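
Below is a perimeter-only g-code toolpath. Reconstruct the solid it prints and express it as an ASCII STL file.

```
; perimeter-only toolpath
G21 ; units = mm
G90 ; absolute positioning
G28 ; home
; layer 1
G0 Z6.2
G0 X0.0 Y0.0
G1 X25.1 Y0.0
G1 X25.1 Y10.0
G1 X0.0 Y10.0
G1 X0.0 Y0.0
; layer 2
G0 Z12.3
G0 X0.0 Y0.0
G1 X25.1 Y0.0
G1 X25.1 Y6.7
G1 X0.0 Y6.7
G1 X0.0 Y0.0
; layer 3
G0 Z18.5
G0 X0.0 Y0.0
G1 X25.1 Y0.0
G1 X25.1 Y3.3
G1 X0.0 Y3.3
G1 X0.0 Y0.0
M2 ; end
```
solid part
  facet normal 0.0000 0.0000 -1.0000
    outer loop
      vertex 25.1 13.3 0.0
      vertex 25.1 0.0 0.0
      vertex 0.0 0.0 0.0
    endloop
  endfacet
  facet normal 0.0000 0.0000 -1.0000
    outer loop
      vertex 0.0 13.3 0.0
      vertex 25.1 13.3 0.0
      vertex 0.0 0.0 0.0
    endloop
  endfacet
  facet normal 0.0000 -1.0000 0.0000
    outer loop
      vertex 0.0 0.0 0.0
      vertex 25.1 0.0 0.0
      vertex 25.1 0.0 24.7
    endloop
  endfacet
  facet normal 0.0000 -1.0000 0.0000
    outer loop
      vertex 0.0 0.0 0.0
      vertex 25.1 0.0 24.7
      vertex 0.0 0.0 24.7
    endloop
  endfacet
  facet normal 0.0000 0.8805 0.4741
    outer loop
      vertex 0.0 0.0 24.7
      vertex 25.1 0.0 24.7
      vertex 25.1 13.3 0.0
    endloop
  endfacet
  facet normal 0.0000 0.8805 0.4741
    outer loop
      vertex 0.0 0.0 24.7
      vertex 25.1 13.3 0.0
      vertex 0.0 13.3 0.0
    endloop
  endfacet
  facet normal -1.0000 0.0000 0.0000
    outer loop
      vertex 0.0 0.0 24.7
      vertex 0.0 13.3 0.0
      vertex 0.0 0.0 0.0
    endloop
  endfacet
  facet normal 1.0000 0.0000 0.0000
    outer loop
      vertex 25.1 0.0 0.0
      vertex 25.1 13.3 0.0
      vertex 25.1 0.0 24.7
    endloop
  endfacet
endsolid part

The G0 Z moves step by Δz≈6.2 mm. The G1 loops shrink linearly with z, so the solid tapers from its base footprint up to z≈24.7. Closing with a flat bottom cap and the tapered top and triangulating gives 8 facets — a wedge (ramp): 25.1 × 13.3 mm base, rising to 24.7 mm along the y=0 edge and sloping linearly to z=0 at y=13.3.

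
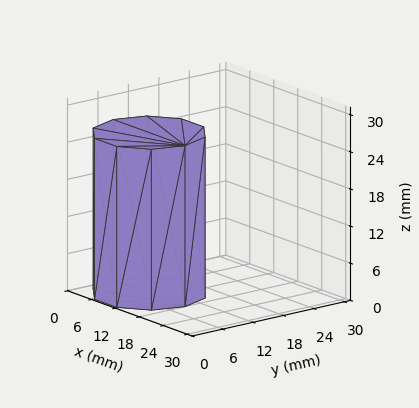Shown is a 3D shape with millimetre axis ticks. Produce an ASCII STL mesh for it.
Reading the render: the shape is a regular 10-sided prism (a cylinder approximated with 10 flat sides), circumscribed radius ≈ 9 mm, height ≈ 26 mm (dimensions read to the nearest mm from the axis ticks). For the STL, each face is triangulated and given an outward normal.

solid part
  facet normal 0.0000 0.0000 -1.0000
    outer loop
      vertex 11.781 17.560 0.000
      vertex 16.281 14.290 0.000
      vertex 18.000 9.000 0.000
    endloop
  endfacet
  facet normal 0.0000 0.0000 -1.0000
    outer loop
      vertex 6.219 17.560 0.000
      vertex 11.781 17.560 0.000
      vertex 18.000 9.000 0.000
    endloop
  endfacet
  facet normal 0.0000 0.0000 -1.0000
    outer loop
      vertex 1.719 14.290 0.000
      vertex 6.219 17.560 0.000
      vertex 18.000 9.000 0.000
    endloop
  endfacet
  facet normal 0.0000 0.0000 -1.0000
    outer loop
      vertex 0.000 9.000 0.000
      vertex 1.719 14.290 0.000
      vertex 18.000 9.000 0.000
    endloop
  endfacet
  facet normal 0.0000 0.0000 -1.0000
    outer loop
      vertex 1.719 3.710 0.000
      vertex 0.000 9.000 0.000
      vertex 18.000 9.000 0.000
    endloop
  endfacet
  facet normal 0.0000 0.0000 -1.0000
    outer loop
      vertex 6.219 0.440 0.000
      vertex 1.719 3.710 0.000
      vertex 18.000 9.000 0.000
    endloop
  endfacet
  facet normal 0.0000 0.0000 -1.0000
    outer loop
      vertex 11.781 0.440 0.000
      vertex 6.219 0.440 0.000
      vertex 18.000 9.000 0.000
    endloop
  endfacet
  facet normal 0.0000 0.0000 -1.0000
    outer loop
      vertex 16.281 3.710 0.000
      vertex 11.781 0.440 0.000
      vertex 18.000 9.000 0.000
    endloop
  endfacet
  facet normal 0.0000 0.0000 1.0000
    outer loop
      vertex 18.000 9.000 26.000
      vertex 16.281 14.290 26.000
      vertex 11.781 17.560 26.000
    endloop
  endfacet
  facet normal 0.0000 0.0000 1.0000
    outer loop
      vertex 18.000 9.000 26.000
      vertex 11.781 17.560 26.000
      vertex 6.219 17.560 26.000
    endloop
  endfacet
  facet normal 0.0000 0.0000 1.0000
    outer loop
      vertex 18.000 9.000 26.000
      vertex 6.219 17.560 26.000
      vertex 1.719 14.290 26.000
    endloop
  endfacet
  facet normal 0.0000 0.0000 1.0000
    outer loop
      vertex 18.000 9.000 26.000
      vertex 1.719 14.290 26.000
      vertex 0.000 9.000 26.000
    endloop
  endfacet
  facet normal 0.0000 0.0000 1.0000
    outer loop
      vertex 18.000 9.000 26.000
      vertex 0.000 9.000 26.000
      vertex 1.719 3.710 26.000
    endloop
  endfacet
  facet normal 0.0000 0.0000 1.0000
    outer loop
      vertex 18.000 9.000 26.000
      vertex 1.719 3.710 26.000
      vertex 6.219 0.440 26.000
    endloop
  endfacet
  facet normal 0.0000 0.0000 1.0000
    outer loop
      vertex 18.000 9.000 26.000
      vertex 6.219 0.440 26.000
      vertex 11.781 0.440 26.000
    endloop
  endfacet
  facet normal 0.0000 0.0000 1.0000
    outer loop
      vertex 18.000 9.000 26.000
      vertex 11.781 0.440 26.000
      vertex 16.281 3.710 26.000
    endloop
  endfacet
  facet normal 0.9510 0.3090 0.0000
    outer loop
      vertex 18.000 9.000 0.000
      vertex 16.281 14.290 0.000
      vertex 16.281 14.290 26.000
    endloop
  endfacet
  facet normal 0.9510 0.3090 0.0000
    outer loop
      vertex 18.000 9.000 0.000
      vertex 16.281 14.290 26.000
      vertex 18.000 9.000 26.000
    endloop
  endfacet
  facet normal 0.5879 0.8090 0.0000
    outer loop
      vertex 16.281 14.290 0.000
      vertex 11.781 17.560 0.000
      vertex 11.781 17.560 26.000
    endloop
  endfacet
  facet normal 0.5879 0.8090 0.0000
    outer loop
      vertex 16.281 14.290 0.000
      vertex 11.781 17.560 26.000
      vertex 16.281 14.290 26.000
    endloop
  endfacet
  facet normal 0.0000 1.0000 0.0000
    outer loop
      vertex 11.781 17.560 0.000
      vertex 6.219 17.560 0.000
      vertex 6.219 17.560 26.000
    endloop
  endfacet
  facet normal 0.0000 1.0000 0.0000
    outer loop
      vertex 11.781 17.560 0.000
      vertex 6.219 17.560 26.000
      vertex 11.781 17.560 26.000
    endloop
  endfacet
  facet normal -0.5879 0.8090 0.0000
    outer loop
      vertex 6.219 17.560 0.000
      vertex 1.719 14.290 0.000
      vertex 1.719 14.290 26.000
    endloop
  endfacet
  facet normal -0.5879 0.8090 0.0000
    outer loop
      vertex 6.219 17.560 0.000
      vertex 1.719 14.290 26.000
      vertex 6.219 17.560 26.000
    endloop
  endfacet
  facet normal -0.9510 0.3090 0.0000
    outer loop
      vertex 1.719 14.290 0.000
      vertex 0.000 9.000 0.000
      vertex 0.000 9.000 26.000
    endloop
  endfacet
  facet normal -0.9510 0.3090 0.0000
    outer loop
      vertex 1.719 14.290 0.000
      vertex 0.000 9.000 26.000
      vertex 1.719 14.290 26.000
    endloop
  endfacet
  facet normal -0.9510 -0.3090 0.0000
    outer loop
      vertex 0.000 9.000 0.000
      vertex 1.719 3.710 0.000
      vertex 1.719 3.710 26.000
    endloop
  endfacet
  facet normal -0.9510 -0.3090 0.0000
    outer loop
      vertex 0.000 9.000 0.000
      vertex 1.719 3.710 26.000
      vertex 0.000 9.000 26.000
    endloop
  endfacet
  facet normal -0.5879 -0.8090 0.0000
    outer loop
      vertex 1.719 3.710 0.000
      vertex 6.219 0.440 0.000
      vertex 6.219 0.440 26.000
    endloop
  endfacet
  facet normal -0.5879 -0.8090 0.0000
    outer loop
      vertex 1.719 3.710 0.000
      vertex 6.219 0.440 26.000
      vertex 1.719 3.710 26.000
    endloop
  endfacet
  facet normal 0.0000 -1.0000 0.0000
    outer loop
      vertex 6.219 0.440 0.000
      vertex 11.781 0.440 0.000
      vertex 11.781 0.440 26.000
    endloop
  endfacet
  facet normal 0.0000 -1.0000 0.0000
    outer loop
      vertex 6.219 0.440 0.000
      vertex 11.781 0.440 26.000
      vertex 6.219 0.440 26.000
    endloop
  endfacet
  facet normal 0.5879 -0.8090 0.0000
    outer loop
      vertex 11.781 0.440 0.000
      vertex 16.281 3.710 0.000
      vertex 16.281 3.710 26.000
    endloop
  endfacet
  facet normal 0.5879 -0.8090 0.0000
    outer loop
      vertex 11.781 0.440 0.000
      vertex 16.281 3.710 26.000
      vertex 11.781 0.440 26.000
    endloop
  endfacet
  facet normal 0.9510 -0.3090 0.0000
    outer loop
      vertex 16.281 3.710 0.000
      vertex 18.000 9.000 0.000
      vertex 18.000 9.000 26.000
    endloop
  endfacet
  facet normal 0.9510 -0.3090 0.0000
    outer loop
      vertex 16.281 3.710 0.000
      vertex 18.000 9.000 26.000
      vertex 16.281 3.710 26.000
    endloop
  endfacet
endsolid part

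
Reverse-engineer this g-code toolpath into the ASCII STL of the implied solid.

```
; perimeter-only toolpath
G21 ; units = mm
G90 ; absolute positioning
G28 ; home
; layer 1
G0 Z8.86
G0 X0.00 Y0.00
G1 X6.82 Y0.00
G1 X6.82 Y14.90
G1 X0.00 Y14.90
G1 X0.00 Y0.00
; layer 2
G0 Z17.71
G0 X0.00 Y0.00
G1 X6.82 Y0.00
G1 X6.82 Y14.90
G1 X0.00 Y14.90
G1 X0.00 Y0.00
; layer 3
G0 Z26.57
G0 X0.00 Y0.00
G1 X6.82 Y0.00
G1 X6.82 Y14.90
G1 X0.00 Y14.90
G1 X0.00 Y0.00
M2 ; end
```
solid part
  facet normal 0.0000 0.0000 -1.0000
    outer loop
      vertex 6.82 14.90 0.00
      vertex 6.82 0.00 0.00
      vertex 0.00 0.00 0.00
    endloop
  endfacet
  facet normal 0.0000 0.0000 -1.0000
    outer loop
      vertex 0.00 14.90 0.00
      vertex 6.82 14.90 0.00
      vertex 0.00 0.00 0.00
    endloop
  endfacet
  facet normal 0.0000 0.0000 1.0000
    outer loop
      vertex 0.00 0.00 26.57
      vertex 6.82 0.00 26.57
      vertex 6.82 14.90 26.57
    endloop
  endfacet
  facet normal 0.0000 0.0000 1.0000
    outer loop
      vertex 0.00 0.00 26.57
      vertex 6.82 14.90 26.57
      vertex 0.00 14.90 26.57
    endloop
  endfacet
  facet normal 0.0000 -1.0000 0.0000
    outer loop
      vertex 0.00 0.00 0.00
      vertex 6.82 0.00 0.00
      vertex 6.82 0.00 26.57
    endloop
  endfacet
  facet normal 0.0000 -1.0000 0.0000
    outer loop
      vertex 0.00 0.00 0.00
      vertex 6.82 0.00 26.57
      vertex 0.00 0.00 26.57
    endloop
  endfacet
  facet normal 0.0000 1.0000 0.0000
    outer loop
      vertex 6.82 14.90 26.57
      vertex 6.82 14.90 0.00
      vertex 0.00 14.90 0.00
    endloop
  endfacet
  facet normal 0.0000 1.0000 0.0000
    outer loop
      vertex 0.00 14.90 26.57
      vertex 6.82 14.90 26.57
      vertex 0.00 14.90 0.00
    endloop
  endfacet
  facet normal -1.0000 0.0000 0.0000
    outer loop
      vertex 0.00 14.90 26.57
      vertex 0.00 14.90 0.00
      vertex 0.00 0.00 0.00
    endloop
  endfacet
  facet normal -1.0000 0.0000 0.0000
    outer loop
      vertex 0.00 0.00 26.57
      vertex 0.00 14.90 26.57
      vertex 0.00 0.00 0.00
    endloop
  endfacet
  facet normal 1.0000 0.0000 0.0000
    outer loop
      vertex 6.82 0.00 0.00
      vertex 6.82 14.90 0.00
      vertex 6.82 14.90 26.57
    endloop
  endfacet
  facet normal 1.0000 0.0000 0.0000
    outer loop
      vertex 6.82 0.00 0.00
      vertex 6.82 14.90 26.57
      vertex 6.82 0.00 26.57
    endloop
  endfacet
endsolid part

The G0 Z moves step by Δz≈8.86 mm. Every layer's G1 loop is the same polygon, so the solid is a straight extrusion of it from z=0 to z≈26.6. Closing with flat bottom and top caps and triangulating gives 12 facets — a rectangular box, roughly 6.82 × 14.9 mm footprint and 26.6 mm tall.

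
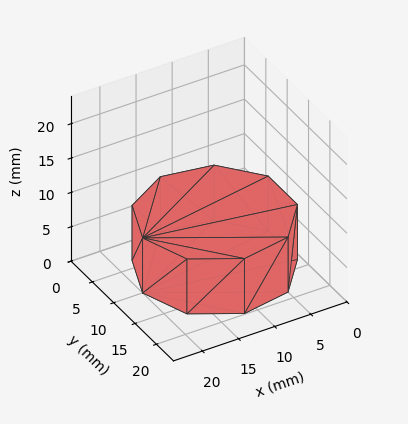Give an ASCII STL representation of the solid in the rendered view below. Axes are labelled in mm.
Reading the render: the shape is a regular 9-sided prism (a cylinder approximated with 9 flat sides), circumscribed radius ≈ 10 mm, height ≈ 8 mm (dimensions read to the nearest mm from the axis ticks). For the STL, each face is triangulated and given an outward normal.

solid part
  facet normal 0.0000 0.0000 -1.0000
    outer loop
      vertex 11.736 19.848 0.000
      vertex 17.660 16.428 0.000
      vertex 20.000 10.000 0.000
    endloop
  endfacet
  facet normal 0.0000 0.0000 -1.0000
    outer loop
      vertex 5.000 18.660 0.000
      vertex 11.736 19.848 0.000
      vertex 20.000 10.000 0.000
    endloop
  endfacet
  facet normal 0.0000 0.0000 -1.0000
    outer loop
      vertex 0.603 13.420 0.000
      vertex 5.000 18.660 0.000
      vertex 20.000 10.000 0.000
    endloop
  endfacet
  facet normal 0.0000 0.0000 -1.0000
    outer loop
      vertex 0.603 6.580 0.000
      vertex 0.603 13.420 0.000
      vertex 20.000 10.000 0.000
    endloop
  endfacet
  facet normal 0.0000 0.0000 -1.0000
    outer loop
      vertex 5.000 1.340 0.000
      vertex 0.603 6.580 0.000
      vertex 20.000 10.000 0.000
    endloop
  endfacet
  facet normal 0.0000 0.0000 -1.0000
    outer loop
      vertex 11.736 0.152 0.000
      vertex 5.000 1.340 0.000
      vertex 20.000 10.000 0.000
    endloop
  endfacet
  facet normal 0.0000 0.0000 -1.0000
    outer loop
      vertex 17.660 3.572 0.000
      vertex 11.736 0.152 0.000
      vertex 20.000 10.000 0.000
    endloop
  endfacet
  facet normal 0.0000 0.0000 1.0000
    outer loop
      vertex 20.000 10.000 8.000
      vertex 17.660 16.428 8.000
      vertex 11.736 19.848 8.000
    endloop
  endfacet
  facet normal 0.0000 0.0000 1.0000
    outer loop
      vertex 20.000 10.000 8.000
      vertex 11.736 19.848 8.000
      vertex 5.000 18.660 8.000
    endloop
  endfacet
  facet normal 0.0000 0.0000 1.0000
    outer loop
      vertex 20.000 10.000 8.000
      vertex 5.000 18.660 8.000
      vertex 0.603 13.420 8.000
    endloop
  endfacet
  facet normal 0.0000 0.0000 1.0000
    outer loop
      vertex 20.000 10.000 8.000
      vertex 0.603 13.420 8.000
      vertex 0.603 6.580 8.000
    endloop
  endfacet
  facet normal 0.0000 0.0000 1.0000
    outer loop
      vertex 20.000 10.000 8.000
      vertex 0.603 6.580 8.000
      vertex 5.000 1.340 8.000
    endloop
  endfacet
  facet normal 0.0000 0.0000 1.0000
    outer loop
      vertex 20.000 10.000 8.000
      vertex 5.000 1.340 8.000
      vertex 11.736 0.152 8.000
    endloop
  endfacet
  facet normal 0.0000 0.0000 1.0000
    outer loop
      vertex 20.000 10.000 8.000
      vertex 11.736 0.152 8.000
      vertex 17.660 3.572 8.000
    endloop
  endfacet
  facet normal 0.9397 0.3421 0.0000
    outer loop
      vertex 20.000 10.000 0.000
      vertex 17.660 16.428 0.000
      vertex 17.660 16.428 8.000
    endloop
  endfacet
  facet normal 0.9397 0.3421 0.0000
    outer loop
      vertex 20.000 10.000 0.000
      vertex 17.660 16.428 8.000
      vertex 20.000 10.000 8.000
    endloop
  endfacet
  facet normal 0.5000 0.8660 0.0000
    outer loop
      vertex 17.660 16.428 0.000
      vertex 11.736 19.848 0.000
      vertex 11.736 19.848 8.000
    endloop
  endfacet
  facet normal 0.5000 0.8660 0.0000
    outer loop
      vertex 17.660 16.428 0.000
      vertex 11.736 19.848 8.000
      vertex 17.660 16.428 8.000
    endloop
  endfacet
  facet normal -0.1737 0.9848 0.0000
    outer loop
      vertex 11.736 19.848 0.000
      vertex 5.000 18.660 0.000
      vertex 5.000 18.660 8.000
    endloop
  endfacet
  facet normal -0.1737 0.9848 0.0000
    outer loop
      vertex 11.736 19.848 0.000
      vertex 5.000 18.660 8.000
      vertex 11.736 19.848 8.000
    endloop
  endfacet
  facet normal -0.7660 0.6428 0.0000
    outer loop
      vertex 5.000 18.660 0.000
      vertex 0.603 13.420 0.000
      vertex 0.603 13.420 8.000
    endloop
  endfacet
  facet normal -0.7660 0.6428 0.0000
    outer loop
      vertex 5.000 18.660 0.000
      vertex 0.603 13.420 8.000
      vertex 5.000 18.660 8.000
    endloop
  endfacet
  facet normal -1.0000 0.0000 0.0000
    outer loop
      vertex 0.603 13.420 0.000
      vertex 0.603 6.580 0.000
      vertex 0.603 6.580 8.000
    endloop
  endfacet
  facet normal -1.0000 0.0000 0.0000
    outer loop
      vertex 0.603 13.420 0.000
      vertex 0.603 6.580 8.000
      vertex 0.603 13.420 8.000
    endloop
  endfacet
  facet normal -0.7660 -0.6428 0.0000
    outer loop
      vertex 0.603 6.580 0.000
      vertex 5.000 1.340 0.000
      vertex 5.000 1.340 8.000
    endloop
  endfacet
  facet normal -0.7660 -0.6428 0.0000
    outer loop
      vertex 0.603 6.580 0.000
      vertex 5.000 1.340 8.000
      vertex 0.603 6.580 8.000
    endloop
  endfacet
  facet normal -0.1737 -0.9848 0.0000
    outer loop
      vertex 5.000 1.340 0.000
      vertex 11.736 0.152 0.000
      vertex 11.736 0.152 8.000
    endloop
  endfacet
  facet normal -0.1737 -0.9848 0.0000
    outer loop
      vertex 5.000 1.340 0.000
      vertex 11.736 0.152 8.000
      vertex 5.000 1.340 8.000
    endloop
  endfacet
  facet normal 0.5000 -0.8660 0.0000
    outer loop
      vertex 11.736 0.152 0.000
      vertex 17.660 3.572 0.000
      vertex 17.660 3.572 8.000
    endloop
  endfacet
  facet normal 0.5000 -0.8660 0.0000
    outer loop
      vertex 11.736 0.152 0.000
      vertex 17.660 3.572 8.000
      vertex 11.736 0.152 8.000
    endloop
  endfacet
  facet normal 0.9397 -0.3421 0.0000
    outer loop
      vertex 17.660 3.572 0.000
      vertex 20.000 10.000 0.000
      vertex 20.000 10.000 8.000
    endloop
  endfacet
  facet normal 0.9397 -0.3421 0.0000
    outer loop
      vertex 17.660 3.572 0.000
      vertex 20.000 10.000 8.000
      vertex 17.660 3.572 8.000
    endloop
  endfacet
endsolid part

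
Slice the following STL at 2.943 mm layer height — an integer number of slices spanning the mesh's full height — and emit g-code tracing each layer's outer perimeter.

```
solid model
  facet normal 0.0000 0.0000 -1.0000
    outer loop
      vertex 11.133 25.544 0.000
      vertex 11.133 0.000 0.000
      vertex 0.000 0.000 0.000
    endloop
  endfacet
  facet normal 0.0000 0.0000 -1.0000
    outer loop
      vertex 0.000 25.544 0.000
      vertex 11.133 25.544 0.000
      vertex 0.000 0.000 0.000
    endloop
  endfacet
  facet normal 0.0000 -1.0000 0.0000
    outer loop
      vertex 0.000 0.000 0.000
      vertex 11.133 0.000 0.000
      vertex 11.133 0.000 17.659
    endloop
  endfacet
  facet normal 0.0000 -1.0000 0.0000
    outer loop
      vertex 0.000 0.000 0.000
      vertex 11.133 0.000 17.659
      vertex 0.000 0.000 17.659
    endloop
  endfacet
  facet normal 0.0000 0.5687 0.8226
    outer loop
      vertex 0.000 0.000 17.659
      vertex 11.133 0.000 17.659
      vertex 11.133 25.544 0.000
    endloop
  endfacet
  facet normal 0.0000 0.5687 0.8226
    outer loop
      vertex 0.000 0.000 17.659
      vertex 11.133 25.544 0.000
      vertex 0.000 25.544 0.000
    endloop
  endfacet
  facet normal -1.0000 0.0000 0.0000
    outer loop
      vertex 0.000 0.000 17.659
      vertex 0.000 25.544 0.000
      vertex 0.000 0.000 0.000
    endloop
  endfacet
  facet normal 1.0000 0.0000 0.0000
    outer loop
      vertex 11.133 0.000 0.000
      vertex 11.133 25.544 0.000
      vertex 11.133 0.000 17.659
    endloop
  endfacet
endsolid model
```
; perimeter-only toolpath
G21 ; units = mm
G90 ; absolute positioning
G28 ; home
; layer 1
G0 Z2.943
G0 X0.000 Y0.000
G1 X11.133 Y0.000
G1 X11.133 Y21.287
G1 X0.000 Y21.287
G1 X0.000 Y0.000
; layer 2
G0 Z5.886
G0 X0.000 Y0.000
G1 X11.133 Y0.000
G1 X11.133 Y17.029
G1 X0.000 Y17.029
G1 X0.000 Y0.000
; layer 3
G0 Z8.829
G0 X0.000 Y0.000
G1 X11.133 Y0.000
G1 X11.133 Y12.772
G1 X0.000 Y12.772
G1 X0.000 Y0.000
; layer 4
G0 Z11.773
G0 X0.000 Y0.000
G1 X11.133 Y0.000
G1 X11.133 Y8.515
G1 X0.000 Y8.515
G1 X0.000 Y0.000
; layer 5
G0 Z14.716
G0 X0.000 Y0.000
G1 X11.133 Y0.000
G1 X11.133 Y4.257
G1 X0.000 Y4.257
G1 X0.000 Y0.000
M2 ; end

The solid is a wedge (ramp): 11.1 × 25.5 mm base, rising to 17.7 mm along the y=0 edge and sloping linearly to z=0 at y=25.5. Slicing at Δz = 2.943 mm — 6 equal slices spanning the solid's height, so layer i sits at z = i·h/6 — gives 5 non-empty perimeters. Each is a 4-segment closed polygon; G0 lifts to the layer z and rapids to the start vertex, then G1 traces the edges. The cross-section shrinks linearly with z (the slice at the apex is degenerate and omitted).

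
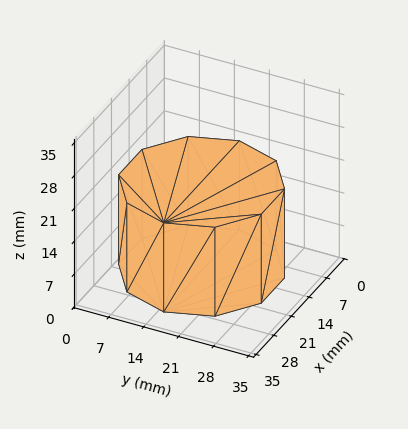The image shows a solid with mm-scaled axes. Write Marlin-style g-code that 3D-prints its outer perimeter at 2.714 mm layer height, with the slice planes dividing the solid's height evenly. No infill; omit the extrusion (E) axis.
Reading the render: the shape is a regular 10-sided prism (a cylinder approximated with 10 flat sides), circumscribed radius ≈ 15 mm, height ≈ 19 mm (dimensions read to the nearest mm from the axis ticks). For the g-code, the solid's height is divided into equal slices at the stated Δz and each level perimeter traced with G1 moves after a G0 lift.

; perimeter-only toolpath
G21 ; units = mm
G90 ; absolute positioning
G28 ; home
; layer 1
G0 Z2.714
G0 X30.000 Y15.000
G1 X27.135 Y23.817
G1 X19.635 Y29.266
G1 X10.365 Y29.266
G1 X2.865 Y23.817
G1 X0.000 Y15.000
G1 X2.865 Y6.183
G1 X10.365 Y0.734
G1 X19.635 Y0.734
G1 X27.135 Y6.183
G1 X30.000 Y15.000
; layer 2
G0 Z5.429
G0 X30.000 Y15.000
G1 X27.135 Y23.817
G1 X19.635 Y29.266
G1 X10.365 Y29.266
G1 X2.865 Y23.817
G1 X0.000 Y15.000
G1 X2.865 Y6.183
G1 X10.365 Y0.734
G1 X19.635 Y0.734
G1 X27.135 Y6.183
G1 X30.000 Y15.000
; layer 3
G0 Z8.143
G0 X30.000 Y15.000
G1 X27.135 Y23.817
G1 X19.635 Y29.266
G1 X10.365 Y29.266
G1 X2.865 Y23.817
G1 X0.000 Y15.000
G1 X2.865 Y6.183
G1 X10.365 Y0.734
G1 X19.635 Y0.734
G1 X27.135 Y6.183
G1 X30.000 Y15.000
; layer 4
G0 Z10.857
G0 X30.000 Y15.000
G1 X27.135 Y23.817
G1 X19.635 Y29.266
G1 X10.365 Y29.266
G1 X2.865 Y23.817
G1 X0.000 Y15.000
G1 X2.865 Y6.183
G1 X10.365 Y0.734
G1 X19.635 Y0.734
G1 X27.135 Y6.183
G1 X30.000 Y15.000
; layer 5
G0 Z13.571
G0 X30.000 Y15.000
G1 X27.135 Y23.817
G1 X19.635 Y29.266
G1 X10.365 Y29.266
G1 X2.865 Y23.817
G1 X0.000 Y15.000
G1 X2.865 Y6.183
G1 X10.365 Y0.734
G1 X19.635 Y0.734
G1 X27.135 Y6.183
G1 X30.000 Y15.000
; layer 6
G0 Z16.286
G0 X30.000 Y15.000
G1 X27.135 Y23.817
G1 X19.635 Y29.266
G1 X10.365 Y29.266
G1 X2.865 Y23.817
G1 X0.000 Y15.000
G1 X2.865 Y6.183
G1 X10.365 Y0.734
G1 X19.635 Y0.734
G1 X27.135 Y6.183
G1 X30.000 Y15.000
; layer 7
G0 Z19.000
G0 X30.000 Y15.000
G1 X27.135 Y23.817
G1 X19.635 Y29.266
G1 X10.365 Y29.266
G1 X2.865 Y23.817
G1 X0.000 Y15.000
G1 X2.865 Y6.183
G1 X10.365 Y0.734
G1 X19.635 Y0.734
G1 X27.135 Y6.183
G1 X30.000 Y15.000
M2 ; end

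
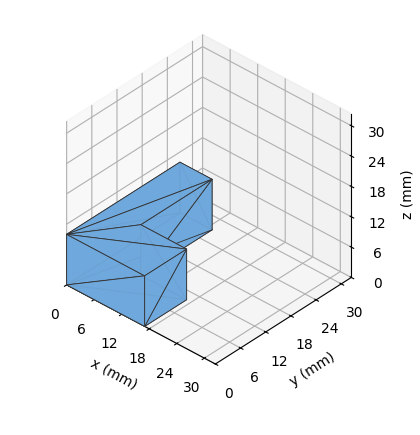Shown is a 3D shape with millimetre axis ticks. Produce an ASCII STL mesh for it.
Reading the render: the shape is an L-shaped prism: outer 17 × 27 mm, arm thicknesses ≈ 10 mm (horizontal) and 7 mm (vertical), extruded 10 mm in z (dimensions read to the nearest mm from the axis ticks). For the STL, each face is triangulated and given an outward normal.

solid part
  facet normal 0.0000 0.0000 -1.0000
    outer loop
      vertex 17.000 10.000 0.000
      vertex 17.000 0.000 0.000
      vertex 0.000 0.000 0.000
    endloop
  endfacet
  facet normal 0.0000 0.0000 -1.0000
    outer loop
      vertex 7.000 10.000 0.000
      vertex 17.000 10.000 0.000
      vertex 0.000 0.000 0.000
    endloop
  endfacet
  facet normal 0.0000 0.0000 -1.0000
    outer loop
      vertex 7.000 27.000 0.000
      vertex 7.000 10.000 0.000
      vertex 0.000 0.000 0.000
    endloop
  endfacet
  facet normal 0.0000 0.0000 -1.0000
    outer loop
      vertex 0.000 27.000 0.000
      vertex 7.000 27.000 0.000
      vertex 0.000 0.000 0.000
    endloop
  endfacet
  facet normal 0.0000 0.0000 1.0000
    outer loop
      vertex 0.000 0.000 10.000
      vertex 17.000 0.000 10.000
      vertex 17.000 10.000 10.000
    endloop
  endfacet
  facet normal 0.0000 0.0000 1.0000
    outer loop
      vertex 0.000 0.000 10.000
      vertex 17.000 10.000 10.000
      vertex 7.000 10.000 10.000
    endloop
  endfacet
  facet normal 0.0000 0.0000 1.0000
    outer loop
      vertex 0.000 0.000 10.000
      vertex 7.000 10.000 10.000
      vertex 7.000 27.000 10.000
    endloop
  endfacet
  facet normal 0.0000 0.0000 1.0000
    outer loop
      vertex 0.000 0.000 10.000
      vertex 7.000 27.000 10.000
      vertex 0.000 27.000 10.000
    endloop
  endfacet
  facet normal 0.0000 -1.0000 0.0000
    outer loop
      vertex 0.000 0.000 0.000
      vertex 17.000 0.000 0.000
      vertex 17.000 0.000 10.000
    endloop
  endfacet
  facet normal 0.0000 -1.0000 0.0000
    outer loop
      vertex 0.000 0.000 0.000
      vertex 17.000 0.000 10.000
      vertex 0.000 0.000 10.000
    endloop
  endfacet
  facet normal 1.0000 0.0000 0.0000
    outer loop
      vertex 17.000 0.000 0.000
      vertex 17.000 10.000 0.000
      vertex 17.000 10.000 10.000
    endloop
  endfacet
  facet normal 1.0000 0.0000 0.0000
    outer loop
      vertex 17.000 0.000 0.000
      vertex 17.000 10.000 10.000
      vertex 17.000 0.000 10.000
    endloop
  endfacet
  facet normal 0.0000 1.0000 0.0000
    outer loop
      vertex 17.000 10.000 0.000
      vertex 7.000 10.000 0.000
      vertex 7.000 10.000 10.000
    endloop
  endfacet
  facet normal 0.0000 1.0000 0.0000
    outer loop
      vertex 17.000 10.000 0.000
      vertex 7.000 10.000 10.000
      vertex 17.000 10.000 10.000
    endloop
  endfacet
  facet normal 1.0000 0.0000 0.0000
    outer loop
      vertex 7.000 10.000 0.000
      vertex 7.000 27.000 0.000
      vertex 7.000 27.000 10.000
    endloop
  endfacet
  facet normal 1.0000 0.0000 0.0000
    outer loop
      vertex 7.000 10.000 0.000
      vertex 7.000 27.000 10.000
      vertex 7.000 10.000 10.000
    endloop
  endfacet
  facet normal 0.0000 1.0000 0.0000
    outer loop
      vertex 7.000 27.000 0.000
      vertex 0.000 27.000 0.000
      vertex 0.000 27.000 10.000
    endloop
  endfacet
  facet normal 0.0000 1.0000 0.0000
    outer loop
      vertex 7.000 27.000 0.000
      vertex 0.000 27.000 10.000
      vertex 7.000 27.000 10.000
    endloop
  endfacet
  facet normal -1.0000 0.0000 0.0000
    outer loop
      vertex 0.000 27.000 0.000
      vertex 0.000 0.000 0.000
      vertex 0.000 0.000 10.000
    endloop
  endfacet
  facet normal -1.0000 0.0000 0.0000
    outer loop
      vertex 0.000 27.000 0.000
      vertex 0.000 0.000 10.000
      vertex 0.000 27.000 10.000
    endloop
  endfacet
endsolid part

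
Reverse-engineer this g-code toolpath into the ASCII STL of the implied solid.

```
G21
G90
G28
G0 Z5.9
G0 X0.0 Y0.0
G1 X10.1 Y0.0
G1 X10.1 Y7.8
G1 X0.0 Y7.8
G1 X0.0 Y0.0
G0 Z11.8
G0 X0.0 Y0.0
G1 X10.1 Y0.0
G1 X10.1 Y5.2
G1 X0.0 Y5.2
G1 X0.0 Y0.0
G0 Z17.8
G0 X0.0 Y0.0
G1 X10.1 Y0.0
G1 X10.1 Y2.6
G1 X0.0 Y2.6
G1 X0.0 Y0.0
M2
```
solid part
  facet normal 0.0000 0.0000 -1.0000
    outer loop
      vertex 10.1 10.4 0.0
      vertex 10.1 0.0 0.0
      vertex 0.0 0.0 0.0
    endloop
  endfacet
  facet normal 0.0000 0.0000 -1.0000
    outer loop
      vertex 0.0 10.4 0.0
      vertex 10.1 10.4 0.0
      vertex 0.0 0.0 0.0
    endloop
  endfacet
  facet normal 0.0000 -1.0000 0.0000
    outer loop
      vertex 0.0 0.0 0.0
      vertex 10.1 0.0 0.0
      vertex 10.1 0.0 23.7
    endloop
  endfacet
  facet normal 0.0000 -1.0000 0.0000
    outer loop
      vertex 0.0 0.0 0.0
      vertex 10.1 0.0 23.7
      vertex 0.0 0.0 23.7
    endloop
  endfacet
  facet normal 0.0000 0.9157 0.4018
    outer loop
      vertex 0.0 0.0 23.7
      vertex 10.1 0.0 23.7
      vertex 10.1 10.4 0.0
    endloop
  endfacet
  facet normal 0.0000 0.9157 0.4018
    outer loop
      vertex 0.0 0.0 23.7
      vertex 10.1 10.4 0.0
      vertex 0.0 10.4 0.0
    endloop
  endfacet
  facet normal -1.0000 0.0000 0.0000
    outer loop
      vertex 0.0 0.0 23.7
      vertex 0.0 10.4 0.0
      vertex 0.0 0.0 0.0
    endloop
  endfacet
  facet normal 1.0000 0.0000 0.0000
    outer loop
      vertex 10.1 0.0 0.0
      vertex 10.1 10.4 0.0
      vertex 10.1 0.0 23.7
    endloop
  endfacet
endsolid part

The G0 Z moves step by Δz≈5.9 mm. The G1 loops shrink linearly with z, so the solid tapers from its base footprint up to z≈23.7. Closing with a flat bottom cap and the tapered top and triangulating gives 8 facets — a wedge (ramp): 10.1 × 10.4 mm base, rising to 23.7 mm along the y=0 edge and sloping linearly to z=0 at y=10.4.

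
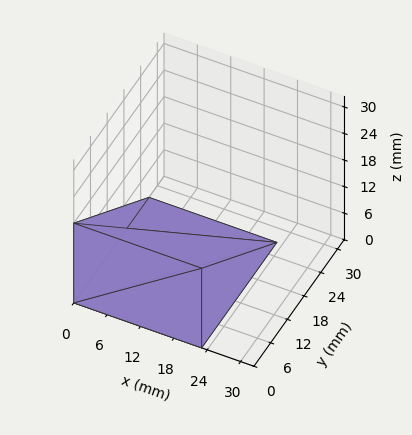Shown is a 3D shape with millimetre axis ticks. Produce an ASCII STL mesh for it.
Reading the render: the shape is a wedge (ramp): 23 × 27 mm base, rising to 18 mm along the y=0 edge and sloping linearly to z=0 at y=27 (dimensions read to the nearest mm from the axis ticks). For the STL, each face is triangulated and given an outward normal.

solid part
  facet normal 0.0000 0.0000 -1.0000
    outer loop
      vertex 23.0 27.0 0.0
      vertex 23.0 0.0 0.0
      vertex 0.0 0.0 0.0
    endloop
  endfacet
  facet normal 0.0000 0.0000 -1.0000
    outer loop
      vertex 0.0 27.0 0.0
      vertex 23.0 27.0 0.0
      vertex 0.0 0.0 0.0
    endloop
  endfacet
  facet normal 0.0000 -1.0000 0.0000
    outer loop
      vertex 0.0 0.0 0.0
      vertex 23.0 0.0 0.0
      vertex 23.0 0.0 18.0
    endloop
  endfacet
  facet normal 0.0000 -1.0000 0.0000
    outer loop
      vertex 0.0 0.0 0.0
      vertex 23.0 0.0 18.0
      vertex 0.0 0.0 18.0
    endloop
  endfacet
  facet normal 0.0000 0.5547 0.8321
    outer loop
      vertex 0.0 0.0 18.0
      vertex 23.0 0.0 18.0
      vertex 23.0 27.0 0.0
    endloop
  endfacet
  facet normal 0.0000 0.5547 0.8321
    outer loop
      vertex 0.0 0.0 18.0
      vertex 23.0 27.0 0.0
      vertex 0.0 27.0 0.0
    endloop
  endfacet
  facet normal -1.0000 0.0000 0.0000
    outer loop
      vertex 0.0 0.0 18.0
      vertex 0.0 27.0 0.0
      vertex 0.0 0.0 0.0
    endloop
  endfacet
  facet normal 1.0000 0.0000 0.0000
    outer loop
      vertex 23.0 0.0 0.0
      vertex 23.0 27.0 0.0
      vertex 23.0 0.0 18.0
    endloop
  endfacet
endsolid part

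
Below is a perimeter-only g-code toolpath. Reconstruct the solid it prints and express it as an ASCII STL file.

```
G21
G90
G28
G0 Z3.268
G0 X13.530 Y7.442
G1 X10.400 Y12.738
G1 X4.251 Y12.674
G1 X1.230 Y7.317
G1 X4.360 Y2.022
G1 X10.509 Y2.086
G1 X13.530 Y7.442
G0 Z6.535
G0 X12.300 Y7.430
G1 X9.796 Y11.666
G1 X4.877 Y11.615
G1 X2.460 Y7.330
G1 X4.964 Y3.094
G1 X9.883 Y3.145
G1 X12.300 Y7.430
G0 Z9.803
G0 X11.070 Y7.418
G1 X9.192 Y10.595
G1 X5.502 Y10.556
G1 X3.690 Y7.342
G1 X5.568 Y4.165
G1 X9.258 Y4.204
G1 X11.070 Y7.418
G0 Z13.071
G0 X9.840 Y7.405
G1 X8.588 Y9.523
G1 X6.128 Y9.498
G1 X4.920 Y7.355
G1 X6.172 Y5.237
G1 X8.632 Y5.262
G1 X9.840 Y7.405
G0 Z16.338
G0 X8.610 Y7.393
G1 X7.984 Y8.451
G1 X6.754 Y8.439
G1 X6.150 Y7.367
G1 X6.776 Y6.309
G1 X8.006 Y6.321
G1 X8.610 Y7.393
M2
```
solid part
  facet normal 0.0000 0.0000 -1.0000
    outer loop
      vertex 3.625 13.733 0.000
      vertex 11.004 13.809 0.000
      vertex 14.760 7.455 0.000
    endloop
  endfacet
  facet normal 0.0000 0.0000 -1.0000
    outer loop
      vertex 0.000 7.305 0.000
      vertex 3.625 13.733 0.000
      vertex 14.760 7.455 0.000
    endloop
  endfacet
  facet normal 0.0000 0.0000 -1.0000
    outer loop
      vertex 3.756 0.951 0.000
      vertex 0.000 7.305 0.000
      vertex 14.760 7.455 0.000
    endloop
  endfacet
  facet normal 0.0000 0.0000 -1.0000
    outer loop
      vertex 11.135 1.027 0.000
      vertex 3.756 0.951 0.000
      vertex 14.760 7.455 0.000
    endloop
  endfacet
  facet normal 0.8185 0.4838 0.3099
    outer loop
      vertex 14.760 7.455 0.000
      vertex 11.004 13.809 0.000
      vertex 7.380 7.380 19.606
    endloop
  endfacet
  facet normal -0.0098 0.9507 0.3099
    outer loop
      vertex 11.004 13.809 0.000
      vertex 3.625 13.733 0.000
      vertex 7.380 7.380 19.606
    endloop
  endfacet
  facet normal -0.8281 0.4670 0.3099
    outer loop
      vertex 3.625 13.733 0.000
      vertex 0.000 7.305 0.000
      vertex 7.380 7.380 19.606
    endloop
  endfacet
  facet normal -0.8185 -0.4838 0.3099
    outer loop
      vertex 0.000 7.305 0.000
      vertex 3.756 0.951 0.000
      vertex 7.380 7.380 19.606
    endloop
  endfacet
  facet normal 0.0098 -0.9507 0.3099
    outer loop
      vertex 3.756 0.951 0.000
      vertex 11.135 1.027 0.000
      vertex 7.380 7.380 19.606
    endloop
  endfacet
  facet normal 0.8281 -0.4670 0.3099
    outer loop
      vertex 11.135 1.027 0.000
      vertex 14.760 7.455 0.000
      vertex 7.380 7.380 19.606
    endloop
  endfacet
endsolid part

The G0 Z moves step by Δz≈3.268 mm. The G1 loops shrink linearly with z, so the solid tapers from its base footprint up to z≈19.6. Closing with a flat bottom cap and the tapered top and triangulating gives 10 facets — a regular 6-sided pyramid, base circumscribed radius ≈ 7.38 mm, apex at z ≈ 19.6 mm.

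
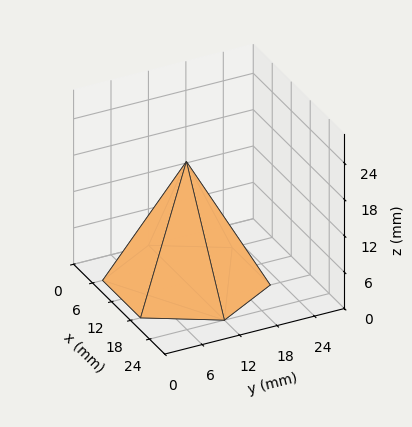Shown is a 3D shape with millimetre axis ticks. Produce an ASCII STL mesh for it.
Reading the render: the shape is a regular 6-sided pyramid, base circumscribed radius ≈ 12 mm, apex at z ≈ 20 mm (dimensions read to the nearest mm from the axis ticks). For the STL, each face is triangulated and given an outward normal.

solid part
  facet normal 0.0000 0.0000 -1.0000
    outer loop
      vertex 6.00 22.39 0.00
      vertex 18.00 22.39 0.00
      vertex 24.00 12.00 0.00
    endloop
  endfacet
  facet normal 0.0000 0.0000 -1.0000
    outer loop
      vertex 0.00 12.00 0.00
      vertex 6.00 22.39 0.00
      vertex 24.00 12.00 0.00
    endloop
  endfacet
  facet normal 0.0000 0.0000 -1.0000
    outer loop
      vertex 6.00 1.61 0.00
      vertex 0.00 12.00 0.00
      vertex 24.00 12.00 0.00
    endloop
  endfacet
  facet normal 0.0000 0.0000 -1.0000
    outer loop
      vertex 18.00 1.61 0.00
      vertex 6.00 1.61 0.00
      vertex 24.00 12.00 0.00
    endloop
  endfacet
  facet normal 0.7684 0.4438 0.4611
    outer loop
      vertex 24.00 12.00 0.00
      vertex 18.00 22.39 0.00
      vertex 12.00 12.00 20.00
    endloop
  endfacet
  facet normal 0.0000 0.8874 0.4610
    outer loop
      vertex 18.00 22.39 0.00
      vertex 6.00 22.39 0.00
      vertex 12.00 12.00 20.00
    endloop
  endfacet
  facet normal -0.7684 0.4438 0.4611
    outer loop
      vertex 6.00 22.39 0.00
      vertex 0.00 12.00 0.00
      vertex 12.00 12.00 20.00
    endloop
  endfacet
  facet normal -0.7684 -0.4438 0.4611
    outer loop
      vertex 0.00 12.00 0.00
      vertex 6.00 1.61 0.00
      vertex 12.00 12.00 20.00
    endloop
  endfacet
  facet normal 0.0000 -0.8874 0.4610
    outer loop
      vertex 6.00 1.61 0.00
      vertex 18.00 1.61 0.00
      vertex 12.00 12.00 20.00
    endloop
  endfacet
  facet normal 0.7684 -0.4438 0.4611
    outer loop
      vertex 18.00 1.61 0.00
      vertex 24.00 12.00 0.00
      vertex 12.00 12.00 20.00
    endloop
  endfacet
endsolid part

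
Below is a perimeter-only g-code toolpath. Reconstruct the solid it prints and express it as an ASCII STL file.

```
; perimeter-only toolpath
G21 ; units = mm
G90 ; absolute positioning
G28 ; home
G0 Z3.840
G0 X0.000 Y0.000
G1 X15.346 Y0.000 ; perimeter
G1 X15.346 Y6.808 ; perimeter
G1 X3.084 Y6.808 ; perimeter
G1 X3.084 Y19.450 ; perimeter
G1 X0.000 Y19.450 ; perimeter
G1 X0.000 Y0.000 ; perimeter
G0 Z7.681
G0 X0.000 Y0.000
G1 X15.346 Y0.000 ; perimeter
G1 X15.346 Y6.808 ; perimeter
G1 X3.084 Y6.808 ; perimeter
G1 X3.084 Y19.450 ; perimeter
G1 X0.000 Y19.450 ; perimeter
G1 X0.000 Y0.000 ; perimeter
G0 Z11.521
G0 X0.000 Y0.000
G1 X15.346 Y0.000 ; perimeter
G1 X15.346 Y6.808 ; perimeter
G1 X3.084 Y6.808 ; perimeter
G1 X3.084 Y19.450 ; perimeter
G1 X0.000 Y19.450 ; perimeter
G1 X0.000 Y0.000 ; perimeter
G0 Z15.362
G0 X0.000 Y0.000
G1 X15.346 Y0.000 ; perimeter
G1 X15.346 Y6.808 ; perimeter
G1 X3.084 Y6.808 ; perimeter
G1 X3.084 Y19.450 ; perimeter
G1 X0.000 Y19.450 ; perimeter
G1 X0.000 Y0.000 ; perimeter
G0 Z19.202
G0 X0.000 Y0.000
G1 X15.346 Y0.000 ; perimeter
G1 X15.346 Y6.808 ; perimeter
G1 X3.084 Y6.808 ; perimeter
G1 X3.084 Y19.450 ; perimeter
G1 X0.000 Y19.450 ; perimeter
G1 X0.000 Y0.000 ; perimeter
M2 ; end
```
solid part
  facet normal 0.0000 0.0000 -1.0000
    outer loop
      vertex 15.346 6.808 0.000
      vertex 15.346 0.000 0.000
      vertex 0.000 0.000 0.000
    endloop
  endfacet
  facet normal 0.0000 0.0000 -1.0000
    outer loop
      vertex 3.084 6.808 0.000
      vertex 15.346 6.808 0.000
      vertex 0.000 0.000 0.000
    endloop
  endfacet
  facet normal 0.0000 0.0000 -1.0000
    outer loop
      vertex 3.084 19.450 0.000
      vertex 3.084 6.808 0.000
      vertex 0.000 0.000 0.000
    endloop
  endfacet
  facet normal 0.0000 0.0000 -1.0000
    outer loop
      vertex 0.000 19.450 0.000
      vertex 3.084 19.450 0.000
      vertex 0.000 0.000 0.000
    endloop
  endfacet
  facet normal 0.0000 0.0000 1.0000
    outer loop
      vertex 0.000 0.000 19.202
      vertex 15.346 0.000 19.202
      vertex 15.346 6.808 19.202
    endloop
  endfacet
  facet normal 0.0000 0.0000 1.0000
    outer loop
      vertex 0.000 0.000 19.202
      vertex 15.346 6.808 19.202
      vertex 3.084 6.808 19.202
    endloop
  endfacet
  facet normal 0.0000 0.0000 1.0000
    outer loop
      vertex 0.000 0.000 19.202
      vertex 3.084 6.808 19.202
      vertex 3.084 19.450 19.202
    endloop
  endfacet
  facet normal 0.0000 0.0000 1.0000
    outer loop
      vertex 0.000 0.000 19.202
      vertex 3.084 19.450 19.202
      vertex 0.000 19.450 19.202
    endloop
  endfacet
  facet normal 0.0000 -1.0000 0.0000
    outer loop
      vertex 0.000 0.000 0.000
      vertex 15.346 0.000 0.000
      vertex 15.346 0.000 19.202
    endloop
  endfacet
  facet normal 0.0000 -1.0000 0.0000
    outer loop
      vertex 0.000 0.000 0.000
      vertex 15.346 0.000 19.202
      vertex 0.000 0.000 19.202
    endloop
  endfacet
  facet normal 1.0000 0.0000 0.0000
    outer loop
      vertex 15.346 0.000 0.000
      vertex 15.346 6.808 0.000
      vertex 15.346 6.808 19.202
    endloop
  endfacet
  facet normal 1.0000 0.0000 0.0000
    outer loop
      vertex 15.346 0.000 0.000
      vertex 15.346 6.808 19.202
      vertex 15.346 0.000 19.202
    endloop
  endfacet
  facet normal 0.0000 1.0000 0.0000
    outer loop
      vertex 15.346 6.808 0.000
      vertex 3.084 6.808 0.000
      vertex 3.084 6.808 19.202
    endloop
  endfacet
  facet normal 0.0000 1.0000 0.0000
    outer loop
      vertex 15.346 6.808 0.000
      vertex 3.084 6.808 19.202
      vertex 15.346 6.808 19.202
    endloop
  endfacet
  facet normal 1.0000 0.0000 0.0000
    outer loop
      vertex 3.084 6.808 0.000
      vertex 3.084 19.450 0.000
      vertex 3.084 19.450 19.202
    endloop
  endfacet
  facet normal 1.0000 0.0000 0.0000
    outer loop
      vertex 3.084 6.808 0.000
      vertex 3.084 19.450 19.202
      vertex 3.084 6.808 19.202
    endloop
  endfacet
  facet normal 0.0000 1.0000 0.0000
    outer loop
      vertex 3.084 19.450 0.000
      vertex 0.000 19.450 0.000
      vertex 0.000 19.450 19.202
    endloop
  endfacet
  facet normal 0.0000 1.0000 0.0000
    outer loop
      vertex 3.084 19.450 0.000
      vertex 0.000 19.450 19.202
      vertex 3.084 19.450 19.202
    endloop
  endfacet
  facet normal -1.0000 0.0000 0.0000
    outer loop
      vertex 0.000 19.450 0.000
      vertex 0.000 0.000 0.000
      vertex 0.000 0.000 19.202
    endloop
  endfacet
  facet normal -1.0000 0.0000 0.0000
    outer loop
      vertex 0.000 19.450 0.000
      vertex 0.000 0.000 19.202
      vertex 0.000 19.450 19.202
    endloop
  endfacet
endsolid part

The G0 Z moves step by Δz≈3.840 mm. Every layer's G1 loop is the same polygon, so the solid is a straight extrusion of it from z=0 to z≈19.2. Closing with flat bottom and top caps and triangulating gives 20 facets — an L-shaped prism: outer 15.3 × 19.4 mm, arm thicknesses ≈ 6.81 mm (horizontal) and 3.08 mm (vertical), extruded 19.2 mm in z.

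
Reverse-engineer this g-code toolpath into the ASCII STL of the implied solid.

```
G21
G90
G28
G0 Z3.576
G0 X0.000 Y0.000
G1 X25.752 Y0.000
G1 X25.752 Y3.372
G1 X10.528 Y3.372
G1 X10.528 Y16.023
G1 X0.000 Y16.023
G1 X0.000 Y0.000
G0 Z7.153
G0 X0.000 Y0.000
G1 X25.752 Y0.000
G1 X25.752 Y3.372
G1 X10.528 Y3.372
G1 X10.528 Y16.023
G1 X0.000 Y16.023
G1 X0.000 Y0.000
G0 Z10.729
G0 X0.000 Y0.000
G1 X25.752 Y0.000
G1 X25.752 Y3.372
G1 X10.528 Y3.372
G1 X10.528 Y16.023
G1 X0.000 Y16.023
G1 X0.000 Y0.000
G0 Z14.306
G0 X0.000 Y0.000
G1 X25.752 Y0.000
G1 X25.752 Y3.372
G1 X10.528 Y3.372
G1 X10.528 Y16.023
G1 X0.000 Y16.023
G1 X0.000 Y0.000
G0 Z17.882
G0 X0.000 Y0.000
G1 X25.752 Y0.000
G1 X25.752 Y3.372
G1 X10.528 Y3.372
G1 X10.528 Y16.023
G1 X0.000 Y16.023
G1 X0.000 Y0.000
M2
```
solid part
  facet normal 0.0000 0.0000 -1.0000
    outer loop
      vertex 25.752 3.372 0.000
      vertex 25.752 0.000 0.000
      vertex 0.000 0.000 0.000
    endloop
  endfacet
  facet normal 0.0000 0.0000 -1.0000
    outer loop
      vertex 10.528 3.372 0.000
      vertex 25.752 3.372 0.000
      vertex 0.000 0.000 0.000
    endloop
  endfacet
  facet normal 0.0000 0.0000 -1.0000
    outer loop
      vertex 10.528 16.023 0.000
      vertex 10.528 3.372 0.000
      vertex 0.000 0.000 0.000
    endloop
  endfacet
  facet normal 0.0000 0.0000 -1.0000
    outer loop
      vertex 0.000 16.023 0.000
      vertex 10.528 16.023 0.000
      vertex 0.000 0.000 0.000
    endloop
  endfacet
  facet normal 0.0000 0.0000 1.0000
    outer loop
      vertex 0.000 0.000 17.882
      vertex 25.752 0.000 17.882
      vertex 25.752 3.372 17.882
    endloop
  endfacet
  facet normal 0.0000 0.0000 1.0000
    outer loop
      vertex 0.000 0.000 17.882
      vertex 25.752 3.372 17.882
      vertex 10.528 3.372 17.882
    endloop
  endfacet
  facet normal 0.0000 0.0000 1.0000
    outer loop
      vertex 0.000 0.000 17.882
      vertex 10.528 3.372 17.882
      vertex 10.528 16.023 17.882
    endloop
  endfacet
  facet normal 0.0000 0.0000 1.0000
    outer loop
      vertex 0.000 0.000 17.882
      vertex 10.528 16.023 17.882
      vertex 0.000 16.023 17.882
    endloop
  endfacet
  facet normal 0.0000 -1.0000 0.0000
    outer loop
      vertex 0.000 0.000 0.000
      vertex 25.752 0.000 0.000
      vertex 25.752 0.000 17.882
    endloop
  endfacet
  facet normal 0.0000 -1.0000 0.0000
    outer loop
      vertex 0.000 0.000 0.000
      vertex 25.752 0.000 17.882
      vertex 0.000 0.000 17.882
    endloop
  endfacet
  facet normal 1.0000 0.0000 0.0000
    outer loop
      vertex 25.752 0.000 0.000
      vertex 25.752 3.372 0.000
      vertex 25.752 3.372 17.882
    endloop
  endfacet
  facet normal 1.0000 0.0000 0.0000
    outer loop
      vertex 25.752 0.000 0.000
      vertex 25.752 3.372 17.882
      vertex 25.752 0.000 17.882
    endloop
  endfacet
  facet normal 0.0000 1.0000 0.0000
    outer loop
      vertex 25.752 3.372 0.000
      vertex 10.528 3.372 0.000
      vertex 10.528 3.372 17.882
    endloop
  endfacet
  facet normal 0.0000 1.0000 0.0000
    outer loop
      vertex 25.752 3.372 0.000
      vertex 10.528 3.372 17.882
      vertex 25.752 3.372 17.882
    endloop
  endfacet
  facet normal 1.0000 0.0000 0.0000
    outer loop
      vertex 10.528 3.372 0.000
      vertex 10.528 16.023 0.000
      vertex 10.528 16.023 17.882
    endloop
  endfacet
  facet normal 1.0000 0.0000 0.0000
    outer loop
      vertex 10.528 3.372 0.000
      vertex 10.528 16.023 17.882
      vertex 10.528 3.372 17.882
    endloop
  endfacet
  facet normal 0.0000 1.0000 0.0000
    outer loop
      vertex 10.528 16.023 0.000
      vertex 0.000 16.023 0.000
      vertex 0.000 16.023 17.882
    endloop
  endfacet
  facet normal 0.0000 1.0000 0.0000
    outer loop
      vertex 10.528 16.023 0.000
      vertex 0.000 16.023 17.882
      vertex 10.528 16.023 17.882
    endloop
  endfacet
  facet normal -1.0000 0.0000 0.0000
    outer loop
      vertex 0.000 16.023 0.000
      vertex 0.000 0.000 0.000
      vertex 0.000 0.000 17.882
    endloop
  endfacet
  facet normal -1.0000 0.0000 0.0000
    outer loop
      vertex 0.000 16.023 0.000
      vertex 0.000 0.000 17.882
      vertex 0.000 16.023 17.882
    endloop
  endfacet
endsolid part

The G0 Z moves step by Δz≈3.576 mm. Every layer's G1 loop is the same polygon, so the solid is a straight extrusion of it from z=0 to z≈17.9. Closing with flat bottom and top caps and triangulating gives 20 facets — an L-shaped prism: outer 25.8 × 16 mm, arm thicknesses ≈ 3.37 mm (horizontal) and 10.5 mm (vertical), extruded 17.9 mm in z.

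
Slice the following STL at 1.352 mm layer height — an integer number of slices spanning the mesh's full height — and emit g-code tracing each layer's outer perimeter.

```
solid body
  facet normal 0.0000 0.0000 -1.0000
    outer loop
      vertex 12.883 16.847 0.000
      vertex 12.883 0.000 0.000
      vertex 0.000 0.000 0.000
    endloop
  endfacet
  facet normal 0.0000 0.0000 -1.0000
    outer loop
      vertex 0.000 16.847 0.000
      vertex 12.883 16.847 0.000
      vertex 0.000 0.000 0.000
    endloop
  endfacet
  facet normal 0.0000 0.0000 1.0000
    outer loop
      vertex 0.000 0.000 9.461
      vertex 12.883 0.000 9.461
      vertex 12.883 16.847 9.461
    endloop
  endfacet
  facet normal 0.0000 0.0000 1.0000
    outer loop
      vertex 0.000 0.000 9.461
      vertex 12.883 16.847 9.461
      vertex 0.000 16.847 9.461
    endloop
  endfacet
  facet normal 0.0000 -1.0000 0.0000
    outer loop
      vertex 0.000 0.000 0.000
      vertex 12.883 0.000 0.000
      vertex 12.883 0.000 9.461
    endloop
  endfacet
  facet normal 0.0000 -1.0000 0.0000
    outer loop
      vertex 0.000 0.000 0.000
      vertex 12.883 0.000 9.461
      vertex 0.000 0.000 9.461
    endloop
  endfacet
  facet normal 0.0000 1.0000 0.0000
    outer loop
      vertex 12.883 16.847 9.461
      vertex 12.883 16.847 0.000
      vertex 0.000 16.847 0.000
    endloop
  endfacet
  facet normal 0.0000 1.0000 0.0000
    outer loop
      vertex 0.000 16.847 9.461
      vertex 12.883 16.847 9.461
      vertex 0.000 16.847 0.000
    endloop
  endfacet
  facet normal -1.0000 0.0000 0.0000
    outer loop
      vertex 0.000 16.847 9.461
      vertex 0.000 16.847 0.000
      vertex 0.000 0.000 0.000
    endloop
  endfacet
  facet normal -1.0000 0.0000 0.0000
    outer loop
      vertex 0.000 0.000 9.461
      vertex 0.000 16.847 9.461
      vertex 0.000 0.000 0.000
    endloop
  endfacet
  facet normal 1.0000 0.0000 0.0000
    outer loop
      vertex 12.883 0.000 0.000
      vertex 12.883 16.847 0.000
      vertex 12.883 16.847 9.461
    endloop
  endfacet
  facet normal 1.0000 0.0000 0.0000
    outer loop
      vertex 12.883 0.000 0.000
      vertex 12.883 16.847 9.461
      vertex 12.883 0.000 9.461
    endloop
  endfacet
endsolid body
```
; perimeter-only toolpath
G21 ; units = mm
G90 ; absolute positioning
G28 ; home
; layer 1
G0 Z1.352
G0 X0.000 Y0.000
G1 X12.883 Y0.000
G1 X12.883 Y16.847
G1 X0.000 Y16.847
G1 X0.000 Y0.000
; layer 2
G0 Z2.703
G0 X0.000 Y0.000
G1 X12.883 Y0.000
G1 X12.883 Y16.847
G1 X0.000 Y16.847
G1 X0.000 Y0.000
; layer 3
G0 Z4.055
G0 X0.000 Y0.000
G1 X12.883 Y0.000
G1 X12.883 Y16.847
G1 X0.000 Y16.847
G1 X0.000 Y0.000
; layer 4
G0 Z5.406
G0 X0.000 Y0.000
G1 X12.883 Y0.000
G1 X12.883 Y16.847
G1 X0.000 Y16.847
G1 X0.000 Y0.000
; layer 5
G0 Z6.758
G0 X0.000 Y0.000
G1 X12.883 Y0.000
G1 X12.883 Y16.847
G1 X0.000 Y16.847
G1 X0.000 Y0.000
; layer 6
G0 Z8.109
G0 X0.000 Y0.000
G1 X12.883 Y0.000
G1 X12.883 Y16.847
G1 X0.000 Y16.847
G1 X0.000 Y0.000
; layer 7
G0 Z9.461
G0 X0.000 Y0.000
G1 X12.883 Y0.000
G1 X12.883 Y16.847
G1 X0.000 Y16.847
G1 X0.000 Y0.000
M2 ; end

The solid is a rectangular box, roughly 12.9 × 16.8 mm footprint and 9.46 mm tall. Slicing at Δz = 1.352 mm — 7 equal slices spanning the solid's height, so layer i sits at z = i·h/7 — gives 7 non-empty perimeters. Each is a 4-segment closed polygon; G0 lifts to the layer z and rapids to the start vertex, then G1 traces the edges.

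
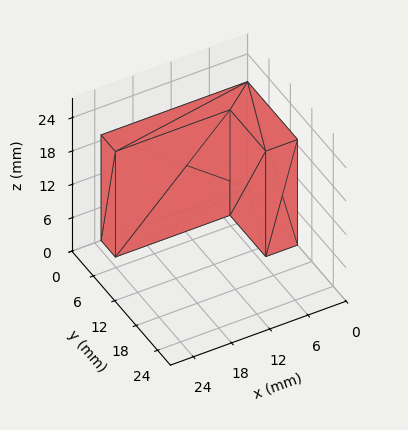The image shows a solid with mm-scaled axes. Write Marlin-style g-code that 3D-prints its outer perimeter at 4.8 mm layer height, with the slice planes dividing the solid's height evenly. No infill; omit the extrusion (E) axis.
Reading the render: the shape is an L-shaped prism: outer 23 × 14 mm, arm thicknesses ≈ 4 mm (horizontal) and 5 mm (vertical), extruded 19 mm in z (dimensions read to the nearest mm from the axis ticks). For the g-code, the solid's height is divided into equal slices at the stated Δz and each level perimeter traced with G1 moves after a G0 lift.

; perimeter-only toolpath
G21 ; units = mm
G90 ; absolute positioning
G28 ; home
; layer 1
G0 Z4.8
G0 X0.0 Y0.0
G1 X23.0 Y0.0
G1 X23.0 Y4.0
G1 X5.0 Y4.0
G1 X5.0 Y14.0
G1 X0.0 Y14.0
G1 X0.0 Y0.0
; layer 2
G0 Z9.5
G0 X0.0 Y0.0
G1 X23.0 Y0.0
G1 X23.0 Y4.0
G1 X5.0 Y4.0
G1 X5.0 Y14.0
G1 X0.0 Y14.0
G1 X0.0 Y0.0
; layer 3
G0 Z14.2
G0 X0.0 Y0.0
G1 X23.0 Y0.0
G1 X23.0 Y4.0
G1 X5.0 Y4.0
G1 X5.0 Y14.0
G1 X0.0 Y14.0
G1 X0.0 Y0.0
; layer 4
G0 Z19.0
G0 X0.0 Y0.0
G1 X23.0 Y0.0
G1 X23.0 Y4.0
G1 X5.0 Y4.0
G1 X5.0 Y14.0
G1 X0.0 Y14.0
G1 X0.0 Y0.0
M2 ; end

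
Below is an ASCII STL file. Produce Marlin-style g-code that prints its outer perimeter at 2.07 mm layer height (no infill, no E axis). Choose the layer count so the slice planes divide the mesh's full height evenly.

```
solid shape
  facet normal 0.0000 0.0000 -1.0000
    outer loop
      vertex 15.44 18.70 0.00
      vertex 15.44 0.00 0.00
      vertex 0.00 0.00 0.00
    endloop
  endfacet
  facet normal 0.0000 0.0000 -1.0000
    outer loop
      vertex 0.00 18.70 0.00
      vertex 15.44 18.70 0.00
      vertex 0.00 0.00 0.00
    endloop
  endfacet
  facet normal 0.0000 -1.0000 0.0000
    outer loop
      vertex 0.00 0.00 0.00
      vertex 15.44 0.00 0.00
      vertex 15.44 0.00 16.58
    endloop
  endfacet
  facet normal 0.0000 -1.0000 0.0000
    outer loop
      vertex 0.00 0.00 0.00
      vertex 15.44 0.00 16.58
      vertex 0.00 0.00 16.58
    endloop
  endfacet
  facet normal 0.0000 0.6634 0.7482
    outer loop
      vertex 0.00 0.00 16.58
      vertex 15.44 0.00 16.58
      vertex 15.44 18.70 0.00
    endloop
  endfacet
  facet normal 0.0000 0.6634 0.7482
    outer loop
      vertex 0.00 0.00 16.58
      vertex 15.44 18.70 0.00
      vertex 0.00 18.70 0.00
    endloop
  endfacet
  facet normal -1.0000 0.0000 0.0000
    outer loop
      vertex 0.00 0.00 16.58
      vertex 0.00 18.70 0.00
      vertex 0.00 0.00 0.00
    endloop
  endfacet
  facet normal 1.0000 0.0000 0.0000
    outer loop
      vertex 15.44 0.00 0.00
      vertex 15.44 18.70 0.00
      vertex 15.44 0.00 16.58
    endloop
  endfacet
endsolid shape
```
; perimeter-only toolpath
G21 ; units = mm
G90 ; absolute positioning
G28 ; home
; layer 1
G0 Z2.07
G0 X0.00 Y0.00
G1 X15.44 Y0.00
G1 X15.44 Y16.36
G1 X0.00 Y16.36
G1 X0.00 Y0.00
; layer 2
G0 Z4.14
G0 X0.00 Y0.00
G1 X15.44 Y0.00
G1 X15.44 Y14.02
G1 X0.00 Y14.02
G1 X0.00 Y0.00
; layer 3
G0 Z6.22
G0 X0.00 Y0.00
G1 X15.44 Y0.00
G1 X15.44 Y11.69
G1 X0.00 Y11.69
G1 X0.00 Y0.00
; layer 4
G0 Z8.29
G0 X0.00 Y0.00
G1 X15.44 Y0.00
G1 X15.44 Y9.35
G1 X0.00 Y9.35
G1 X0.00 Y0.00
; layer 5
G0 Z10.36
G0 X0.00 Y0.00
G1 X15.44 Y0.00
G1 X15.44 Y7.01
G1 X0.00 Y7.01
G1 X0.00 Y0.00
; layer 6
G0 Z12.43
G0 X0.00 Y0.00
G1 X15.44 Y0.00
G1 X15.44 Y4.67
G1 X0.00 Y4.67
G1 X0.00 Y0.00
; layer 7
G0 Z14.51
G0 X0.00 Y0.00
G1 X15.44 Y0.00
G1 X15.44 Y2.34
G1 X0.00 Y2.34
G1 X0.00 Y0.00
M2 ; end

The solid is a wedge (ramp): 15.4 × 18.7 mm base, rising to 16.6 mm along the y=0 edge and sloping linearly to z=0 at y=18.7. Slicing at Δz = 2.07 mm — 8 equal slices spanning the solid's height, so layer i sits at z = i·h/8 — gives 7 non-empty perimeters. Each is a 4-segment closed polygon; G0 lifts to the layer z and rapids to the start vertex, then G1 traces the edges. The cross-section shrinks linearly with z (the slice at the apex is degenerate and omitted).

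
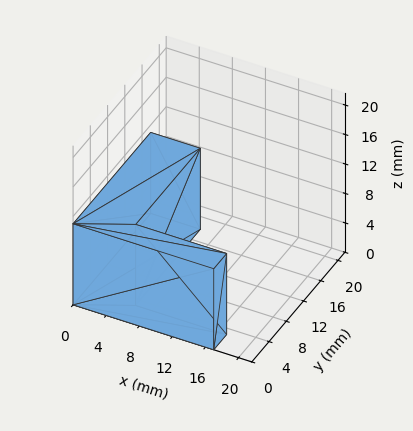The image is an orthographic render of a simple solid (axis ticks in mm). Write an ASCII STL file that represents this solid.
Reading the render: the shape is an L-shaped prism: outer 17 × 18 mm, arm thicknesses ≈ 3 mm (horizontal) and 6 mm (vertical), extruded 11 mm in z (dimensions read to the nearest mm from the axis ticks). For the STL, each face is triangulated and given an outward normal.

solid part
  facet normal 0.0000 0.0000 -1.0000
    outer loop
      vertex 17.000 3.000 0.000
      vertex 17.000 0.000 0.000
      vertex 0.000 0.000 0.000
    endloop
  endfacet
  facet normal 0.0000 0.0000 -1.0000
    outer loop
      vertex 6.000 3.000 0.000
      vertex 17.000 3.000 0.000
      vertex 0.000 0.000 0.000
    endloop
  endfacet
  facet normal 0.0000 0.0000 -1.0000
    outer loop
      vertex 6.000 18.000 0.000
      vertex 6.000 3.000 0.000
      vertex 0.000 0.000 0.000
    endloop
  endfacet
  facet normal 0.0000 0.0000 -1.0000
    outer loop
      vertex 0.000 18.000 0.000
      vertex 6.000 18.000 0.000
      vertex 0.000 0.000 0.000
    endloop
  endfacet
  facet normal 0.0000 0.0000 1.0000
    outer loop
      vertex 0.000 0.000 11.000
      vertex 17.000 0.000 11.000
      vertex 17.000 3.000 11.000
    endloop
  endfacet
  facet normal 0.0000 0.0000 1.0000
    outer loop
      vertex 0.000 0.000 11.000
      vertex 17.000 3.000 11.000
      vertex 6.000 3.000 11.000
    endloop
  endfacet
  facet normal 0.0000 0.0000 1.0000
    outer loop
      vertex 0.000 0.000 11.000
      vertex 6.000 3.000 11.000
      vertex 6.000 18.000 11.000
    endloop
  endfacet
  facet normal 0.0000 0.0000 1.0000
    outer loop
      vertex 0.000 0.000 11.000
      vertex 6.000 18.000 11.000
      vertex 0.000 18.000 11.000
    endloop
  endfacet
  facet normal 0.0000 -1.0000 0.0000
    outer loop
      vertex 0.000 0.000 0.000
      vertex 17.000 0.000 0.000
      vertex 17.000 0.000 11.000
    endloop
  endfacet
  facet normal 0.0000 -1.0000 0.0000
    outer loop
      vertex 0.000 0.000 0.000
      vertex 17.000 0.000 11.000
      vertex 0.000 0.000 11.000
    endloop
  endfacet
  facet normal 1.0000 0.0000 0.0000
    outer loop
      vertex 17.000 0.000 0.000
      vertex 17.000 3.000 0.000
      vertex 17.000 3.000 11.000
    endloop
  endfacet
  facet normal 1.0000 0.0000 0.0000
    outer loop
      vertex 17.000 0.000 0.000
      vertex 17.000 3.000 11.000
      vertex 17.000 0.000 11.000
    endloop
  endfacet
  facet normal 0.0000 1.0000 0.0000
    outer loop
      vertex 17.000 3.000 0.000
      vertex 6.000 3.000 0.000
      vertex 6.000 3.000 11.000
    endloop
  endfacet
  facet normal 0.0000 1.0000 0.0000
    outer loop
      vertex 17.000 3.000 0.000
      vertex 6.000 3.000 11.000
      vertex 17.000 3.000 11.000
    endloop
  endfacet
  facet normal 1.0000 0.0000 0.0000
    outer loop
      vertex 6.000 3.000 0.000
      vertex 6.000 18.000 0.000
      vertex 6.000 18.000 11.000
    endloop
  endfacet
  facet normal 1.0000 0.0000 0.0000
    outer loop
      vertex 6.000 3.000 0.000
      vertex 6.000 18.000 11.000
      vertex 6.000 3.000 11.000
    endloop
  endfacet
  facet normal 0.0000 1.0000 0.0000
    outer loop
      vertex 6.000 18.000 0.000
      vertex 0.000 18.000 0.000
      vertex 0.000 18.000 11.000
    endloop
  endfacet
  facet normal 0.0000 1.0000 0.0000
    outer loop
      vertex 6.000 18.000 0.000
      vertex 0.000 18.000 11.000
      vertex 6.000 18.000 11.000
    endloop
  endfacet
  facet normal -1.0000 0.0000 0.0000
    outer loop
      vertex 0.000 18.000 0.000
      vertex 0.000 0.000 0.000
      vertex 0.000 0.000 11.000
    endloop
  endfacet
  facet normal -1.0000 0.0000 0.0000
    outer loop
      vertex 0.000 18.000 0.000
      vertex 0.000 0.000 11.000
      vertex 0.000 18.000 11.000
    endloop
  endfacet
endsolid part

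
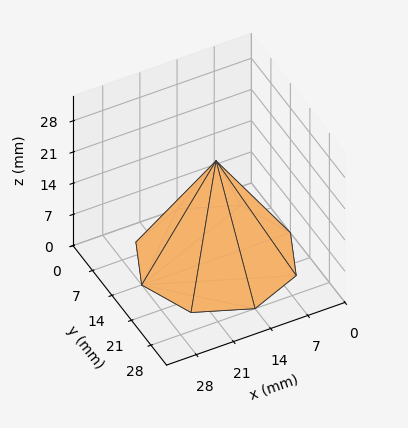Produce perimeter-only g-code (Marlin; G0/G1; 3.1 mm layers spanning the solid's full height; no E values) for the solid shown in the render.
Reading the render: the shape is a regular 8-sided pyramid, base circumscribed radius ≈ 14 mm, apex at z ≈ 22 mm (dimensions read to the nearest mm from the axis ticks). For the g-code, the solid's height is divided into equal slices at the stated Δz and each level perimeter traced with G1 moves after a G0 lift.

; perimeter-only toolpath
G21 ; units = mm
G90 ; absolute positioning
G28 ; home
; layer 1
G0 Z3.1
G0 X26.0 Y14.0
G1 X22.5 Y22.5
G1 X14.0 Y26.0
G1 X5.5 Y22.5
G1 X2.0 Y14.0
G1 X5.5 Y5.5
G1 X14.0 Y2.0
G1 X22.5 Y5.5
G1 X26.0 Y14.0
; layer 2
G0 Z6.3
G0 X24.0 Y14.0
G1 X21.1 Y21.1
G1 X14.0 Y24.0
G1 X6.9 Y21.1
G1 X4.0 Y14.0
G1 X6.9 Y6.9
G1 X14.0 Y4.0
G1 X21.1 Y6.9
G1 X24.0 Y14.0
; layer 3
G0 Z9.4
G0 X22.0 Y14.0
G1 X19.7 Y19.7
G1 X14.0 Y22.0
G1 X8.3 Y19.7
G1 X6.0 Y14.0
G1 X8.3 Y8.3
G1 X14.0 Y6.0
G1 X19.7 Y8.3
G1 X22.0 Y14.0
; layer 4
G0 Z12.6
G0 X20.0 Y14.0
G1 X18.2 Y18.2
G1 X14.0 Y20.0
G1 X9.8 Y18.2
G1 X8.0 Y14.0
G1 X9.8 Y9.8
G1 X14.0 Y8.0
G1 X18.2 Y9.8
G1 X20.0 Y14.0
; layer 5
G0 Z15.7
G0 X18.0 Y14.0
G1 X16.8 Y16.8
G1 X14.0 Y18.0
G1 X11.2 Y16.8
G1 X10.0 Y14.0
G1 X11.2 Y11.2
G1 X14.0 Y10.0
G1 X16.8 Y11.2
G1 X18.0 Y14.0
; layer 6
G0 Z18.9
G0 X16.0 Y14.0
G1 X15.4 Y15.4
G1 X14.0 Y16.0
G1 X12.6 Y15.4
G1 X12.0 Y14.0
G1 X12.6 Y12.6
G1 X14.0 Y12.0
G1 X15.4 Y12.6
G1 X16.0 Y14.0
M2 ; end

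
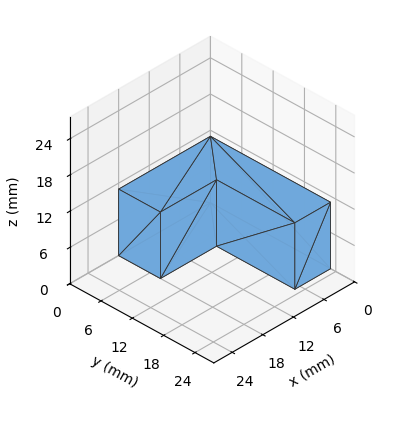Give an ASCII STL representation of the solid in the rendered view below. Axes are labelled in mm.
Reading the render: the shape is an L-shaped prism: outer 18 × 23 mm, arm thicknesses ≈ 8 mm (horizontal) and 7 mm (vertical), extruded 11 mm in z (dimensions read to the nearest mm from the axis ticks). For the STL, each face is triangulated and given an outward normal.

solid part
  facet normal 0.0000 0.0000 -1.0000
    outer loop
      vertex 18.0 8.0 0.0
      vertex 18.0 0.0 0.0
      vertex 0.0 0.0 0.0
    endloop
  endfacet
  facet normal 0.0000 0.0000 -1.0000
    outer loop
      vertex 7.0 8.0 0.0
      vertex 18.0 8.0 0.0
      vertex 0.0 0.0 0.0
    endloop
  endfacet
  facet normal 0.0000 0.0000 -1.0000
    outer loop
      vertex 7.0 23.0 0.0
      vertex 7.0 8.0 0.0
      vertex 0.0 0.0 0.0
    endloop
  endfacet
  facet normal 0.0000 0.0000 -1.0000
    outer loop
      vertex 0.0 23.0 0.0
      vertex 7.0 23.0 0.0
      vertex 0.0 0.0 0.0
    endloop
  endfacet
  facet normal 0.0000 0.0000 1.0000
    outer loop
      vertex 0.0 0.0 11.0
      vertex 18.0 0.0 11.0
      vertex 18.0 8.0 11.0
    endloop
  endfacet
  facet normal 0.0000 0.0000 1.0000
    outer loop
      vertex 0.0 0.0 11.0
      vertex 18.0 8.0 11.0
      vertex 7.0 8.0 11.0
    endloop
  endfacet
  facet normal 0.0000 0.0000 1.0000
    outer loop
      vertex 0.0 0.0 11.0
      vertex 7.0 8.0 11.0
      vertex 7.0 23.0 11.0
    endloop
  endfacet
  facet normal 0.0000 0.0000 1.0000
    outer loop
      vertex 0.0 0.0 11.0
      vertex 7.0 23.0 11.0
      vertex 0.0 23.0 11.0
    endloop
  endfacet
  facet normal 0.0000 -1.0000 0.0000
    outer loop
      vertex 0.0 0.0 0.0
      vertex 18.0 0.0 0.0
      vertex 18.0 0.0 11.0
    endloop
  endfacet
  facet normal 0.0000 -1.0000 0.0000
    outer loop
      vertex 0.0 0.0 0.0
      vertex 18.0 0.0 11.0
      vertex 0.0 0.0 11.0
    endloop
  endfacet
  facet normal 1.0000 0.0000 0.0000
    outer loop
      vertex 18.0 0.0 0.0
      vertex 18.0 8.0 0.0
      vertex 18.0 8.0 11.0
    endloop
  endfacet
  facet normal 1.0000 0.0000 0.0000
    outer loop
      vertex 18.0 0.0 0.0
      vertex 18.0 8.0 11.0
      vertex 18.0 0.0 11.0
    endloop
  endfacet
  facet normal 0.0000 1.0000 0.0000
    outer loop
      vertex 18.0 8.0 0.0
      vertex 7.0 8.0 0.0
      vertex 7.0 8.0 11.0
    endloop
  endfacet
  facet normal 0.0000 1.0000 0.0000
    outer loop
      vertex 18.0 8.0 0.0
      vertex 7.0 8.0 11.0
      vertex 18.0 8.0 11.0
    endloop
  endfacet
  facet normal 1.0000 0.0000 0.0000
    outer loop
      vertex 7.0 8.0 0.0
      vertex 7.0 23.0 0.0
      vertex 7.0 23.0 11.0
    endloop
  endfacet
  facet normal 1.0000 0.0000 0.0000
    outer loop
      vertex 7.0 8.0 0.0
      vertex 7.0 23.0 11.0
      vertex 7.0 8.0 11.0
    endloop
  endfacet
  facet normal 0.0000 1.0000 0.0000
    outer loop
      vertex 7.0 23.0 0.0
      vertex 0.0 23.0 0.0
      vertex 0.0 23.0 11.0
    endloop
  endfacet
  facet normal 0.0000 1.0000 0.0000
    outer loop
      vertex 7.0 23.0 0.0
      vertex 0.0 23.0 11.0
      vertex 7.0 23.0 11.0
    endloop
  endfacet
  facet normal -1.0000 0.0000 0.0000
    outer loop
      vertex 0.0 23.0 0.0
      vertex 0.0 0.0 0.0
      vertex 0.0 0.0 11.0
    endloop
  endfacet
  facet normal -1.0000 0.0000 0.0000
    outer loop
      vertex 0.0 23.0 0.0
      vertex 0.0 0.0 11.0
      vertex 0.0 23.0 11.0
    endloop
  endfacet
endsolid part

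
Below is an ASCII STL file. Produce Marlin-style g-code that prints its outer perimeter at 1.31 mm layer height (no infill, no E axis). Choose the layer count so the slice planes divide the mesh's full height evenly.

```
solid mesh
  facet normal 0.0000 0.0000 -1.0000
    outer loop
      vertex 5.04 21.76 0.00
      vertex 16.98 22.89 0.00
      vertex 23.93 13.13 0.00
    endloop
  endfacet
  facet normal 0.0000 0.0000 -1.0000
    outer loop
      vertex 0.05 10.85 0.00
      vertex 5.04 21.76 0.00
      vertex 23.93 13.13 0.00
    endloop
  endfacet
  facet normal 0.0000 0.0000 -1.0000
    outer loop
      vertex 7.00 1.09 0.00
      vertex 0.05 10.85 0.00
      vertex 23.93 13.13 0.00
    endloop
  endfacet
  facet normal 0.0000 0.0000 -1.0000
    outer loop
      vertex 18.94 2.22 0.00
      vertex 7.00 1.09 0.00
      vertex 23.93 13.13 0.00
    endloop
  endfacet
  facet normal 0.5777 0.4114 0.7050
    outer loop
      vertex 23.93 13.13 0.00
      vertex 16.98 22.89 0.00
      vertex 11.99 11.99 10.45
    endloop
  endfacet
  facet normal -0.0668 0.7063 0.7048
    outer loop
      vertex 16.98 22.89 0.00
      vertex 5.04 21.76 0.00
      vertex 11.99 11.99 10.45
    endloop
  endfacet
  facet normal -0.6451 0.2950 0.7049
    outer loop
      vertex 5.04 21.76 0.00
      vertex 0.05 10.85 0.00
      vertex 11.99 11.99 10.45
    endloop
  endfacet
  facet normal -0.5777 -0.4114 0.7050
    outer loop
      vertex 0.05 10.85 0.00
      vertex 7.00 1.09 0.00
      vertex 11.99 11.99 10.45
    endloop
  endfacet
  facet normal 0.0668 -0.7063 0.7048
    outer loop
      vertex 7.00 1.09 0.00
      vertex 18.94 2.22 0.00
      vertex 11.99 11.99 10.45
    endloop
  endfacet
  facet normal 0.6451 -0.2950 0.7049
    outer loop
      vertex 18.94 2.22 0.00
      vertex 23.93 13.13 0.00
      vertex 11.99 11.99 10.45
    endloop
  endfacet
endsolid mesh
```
; perimeter-only toolpath
G21 ; units = mm
G90 ; absolute positioning
G28 ; home
; layer 1
G0 Z1.31
G0 X22.44 Y12.99
G1 X16.36 Y21.53
G1 X5.91 Y20.54
G1 X1.54 Y10.99
G1 X7.62 Y2.45
G1 X18.07 Y3.44
G1 X22.44 Y12.99
; layer 2
G0 Z2.61
G0 X20.94 Y12.85
G1 X15.73 Y20.16
G1 X6.78 Y19.32
G1 X3.04 Y11.13
G1 X8.25 Y3.82
G1 X17.20 Y4.66
G1 X20.94 Y12.85
; layer 3
G0 Z3.92
G0 X19.45 Y12.70
G1 X15.11 Y18.80
G1 X7.65 Y18.10
G1 X4.53 Y11.28
G1 X8.87 Y5.18
G1 X16.33 Y5.88
G1 X19.45 Y12.70
; layer 4
G0 Z5.22
G0 X17.96 Y12.56
G1 X14.48 Y17.44
G1 X8.52 Y16.88
G1 X6.02 Y11.42
G1 X9.50 Y6.54
G1 X15.46 Y7.11
G1 X17.96 Y12.56
; layer 5
G0 Z6.53
G0 X16.47 Y12.42
G1 X13.86 Y16.08
G1 X9.38 Y15.65
G1 X7.51 Y11.56
G1 X10.12 Y7.90
G1 X14.60 Y8.33
G1 X16.47 Y12.42
; layer 6
G0 Z7.84
G0 X14.97 Y12.28
G1 X13.24 Y14.71
G1 X10.25 Y14.43
G1 X9.00 Y11.71
G1 X10.74 Y9.27
G1 X13.73 Y9.55
G1 X14.97 Y12.28
; layer 7
G0 Z9.14
G0 X13.48 Y12.13
G1 X12.61 Y13.35
G1 X11.12 Y13.21
G1 X10.50 Y11.85
G1 X11.37 Y10.63
G1 X12.86 Y10.77
G1 X13.48 Y12.13
M2 ; end

The solid is a regular 6-sided pyramid, base circumscribed radius ≈ 12 mm, apex at z ≈ 10.4 mm. Slicing at Δz = 1.31 mm — 8 equal slices spanning the solid's height, so layer i sits at z = i·h/8 — gives 7 non-empty perimeters. Each is a 6-segment closed polygon; G0 lifts to the layer z and rapids to the start vertex, then G1 traces the edges. The cross-section shrinks linearly with z (the slice at the apex is degenerate and omitted).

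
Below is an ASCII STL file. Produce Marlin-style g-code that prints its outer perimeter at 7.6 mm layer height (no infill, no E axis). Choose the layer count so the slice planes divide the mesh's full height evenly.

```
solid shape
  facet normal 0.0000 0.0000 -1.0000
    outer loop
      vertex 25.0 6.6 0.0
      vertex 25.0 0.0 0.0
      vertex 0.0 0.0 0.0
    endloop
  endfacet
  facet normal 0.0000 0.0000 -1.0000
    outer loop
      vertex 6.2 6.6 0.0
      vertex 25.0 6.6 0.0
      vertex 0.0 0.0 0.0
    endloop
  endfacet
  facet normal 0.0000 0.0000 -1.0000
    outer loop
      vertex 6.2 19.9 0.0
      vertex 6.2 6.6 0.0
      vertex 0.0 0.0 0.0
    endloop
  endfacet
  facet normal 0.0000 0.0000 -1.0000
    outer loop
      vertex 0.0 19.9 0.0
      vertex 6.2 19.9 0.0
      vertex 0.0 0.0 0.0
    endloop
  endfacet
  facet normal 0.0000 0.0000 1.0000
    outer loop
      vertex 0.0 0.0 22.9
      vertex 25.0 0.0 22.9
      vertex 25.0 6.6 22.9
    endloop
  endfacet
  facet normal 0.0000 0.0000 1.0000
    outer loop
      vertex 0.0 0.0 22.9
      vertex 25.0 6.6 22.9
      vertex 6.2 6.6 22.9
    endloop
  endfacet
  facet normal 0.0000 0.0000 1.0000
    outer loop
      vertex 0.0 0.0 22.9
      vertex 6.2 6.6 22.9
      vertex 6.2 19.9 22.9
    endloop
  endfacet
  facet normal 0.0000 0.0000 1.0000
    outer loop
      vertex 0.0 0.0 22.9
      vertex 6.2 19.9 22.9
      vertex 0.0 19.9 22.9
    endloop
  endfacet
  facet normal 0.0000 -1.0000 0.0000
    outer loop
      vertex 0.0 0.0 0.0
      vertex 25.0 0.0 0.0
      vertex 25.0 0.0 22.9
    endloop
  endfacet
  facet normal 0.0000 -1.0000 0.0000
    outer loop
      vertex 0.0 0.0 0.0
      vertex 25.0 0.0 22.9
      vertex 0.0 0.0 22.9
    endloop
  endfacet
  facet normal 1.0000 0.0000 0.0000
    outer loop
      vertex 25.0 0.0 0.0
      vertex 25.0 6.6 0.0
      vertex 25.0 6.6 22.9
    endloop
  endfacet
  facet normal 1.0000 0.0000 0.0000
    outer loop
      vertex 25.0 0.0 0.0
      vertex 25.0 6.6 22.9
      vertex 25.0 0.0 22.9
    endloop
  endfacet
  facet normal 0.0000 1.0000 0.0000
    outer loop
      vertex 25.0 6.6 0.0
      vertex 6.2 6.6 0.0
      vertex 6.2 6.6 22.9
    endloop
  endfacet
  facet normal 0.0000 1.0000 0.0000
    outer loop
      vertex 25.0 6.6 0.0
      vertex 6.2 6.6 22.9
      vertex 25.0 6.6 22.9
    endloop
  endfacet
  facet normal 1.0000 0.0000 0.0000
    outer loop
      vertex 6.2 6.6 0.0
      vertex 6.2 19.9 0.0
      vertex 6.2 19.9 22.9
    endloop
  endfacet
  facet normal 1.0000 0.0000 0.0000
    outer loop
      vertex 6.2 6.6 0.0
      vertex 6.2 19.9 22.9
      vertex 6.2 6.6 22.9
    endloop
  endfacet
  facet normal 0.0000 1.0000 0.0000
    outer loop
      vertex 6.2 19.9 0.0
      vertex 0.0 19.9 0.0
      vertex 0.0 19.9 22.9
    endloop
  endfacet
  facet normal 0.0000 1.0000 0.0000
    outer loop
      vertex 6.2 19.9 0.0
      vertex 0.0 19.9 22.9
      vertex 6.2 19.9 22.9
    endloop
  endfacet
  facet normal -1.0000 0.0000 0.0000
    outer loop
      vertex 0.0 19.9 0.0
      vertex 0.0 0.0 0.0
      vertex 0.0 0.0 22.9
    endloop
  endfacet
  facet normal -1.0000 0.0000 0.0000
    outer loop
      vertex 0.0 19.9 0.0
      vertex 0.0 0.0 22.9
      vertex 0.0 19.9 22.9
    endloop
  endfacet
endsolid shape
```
; perimeter-only toolpath
G21 ; units = mm
G90 ; absolute positioning
G28 ; home
; layer 1
G0 Z7.6
G0 X0.0 Y0.0
G1 X25.0 Y0.0
G1 X25.0 Y6.6
G1 X6.2 Y6.6
G1 X6.2 Y19.9
G1 X0.0 Y19.9
G1 X0.0 Y0.0
; layer 2
G0 Z15.3
G0 X0.0 Y0.0
G1 X25.0 Y0.0
G1 X25.0 Y6.6
G1 X6.2 Y6.6
G1 X6.2 Y19.9
G1 X0.0 Y19.9
G1 X0.0 Y0.0
; layer 3
G0 Z22.9
G0 X0.0 Y0.0
G1 X25.0 Y0.0
G1 X25.0 Y6.6
G1 X6.2 Y6.6
G1 X6.2 Y19.9
G1 X0.0 Y19.9
G1 X0.0 Y0.0
M2 ; end

The solid is an L-shaped prism: outer 25 × 19.9 mm, arm thicknesses ≈ 6.6 mm (horizontal) and 6.2 mm (vertical), extruded 22.9 mm in z. Slicing at Δz = 7.6 mm — 3 equal slices spanning the solid's height, so layer i sits at z = i·h/3 — gives 3 non-empty perimeters. Each is a 6-segment closed polygon; G0 lifts to the layer z and rapids to the start vertex, then G1 traces the edges.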